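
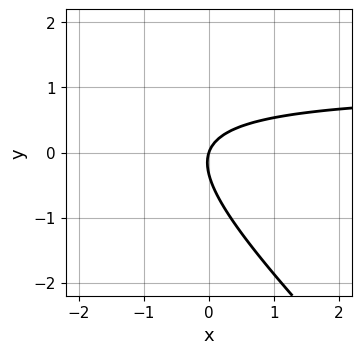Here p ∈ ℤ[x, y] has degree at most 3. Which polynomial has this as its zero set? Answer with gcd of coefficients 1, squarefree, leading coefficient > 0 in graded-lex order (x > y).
Degree: no degree-1 curve has this shape, so deg p = 2.
From the axis intercepts and sections: it meets the x-axis at x = 0 (among the integer gridlines); it crosses the y-axis at the gridline y = 0.
Solving for integer coefficients yields p as stated.

3*x*y + 3*y^2 - 3*x + y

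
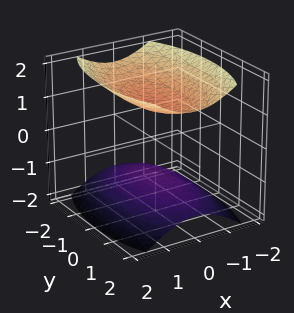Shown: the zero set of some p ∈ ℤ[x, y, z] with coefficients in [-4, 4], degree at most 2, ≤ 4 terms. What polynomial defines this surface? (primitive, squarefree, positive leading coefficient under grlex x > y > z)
3*x^2 + y^2 - 3*z^2 + 3

1. I count 2 distinct pieces. They look like related sheets of one shape, so recover p as a whole.
2. Degree: two separate bowl-shaped sheets opening away from each other; a quadric, so deg p = 2.
3. Symmetries: mirror symmetry z ↦ −z ⇒ only even powers of z; mirror symmetry x ↦ −x ⇒ only even powers of x; the y ↦ −y reflection is a symmetry, so y appears only in even powers.
4. Against the integer gridlines: the z-axis gridline crossings are at z ∈ {-1, 1}; it misses every integer gridline on the x-axis; no y-intercept at any integer in the box.
5. Fitting integer coefficients to these (and the overall shape) gives p.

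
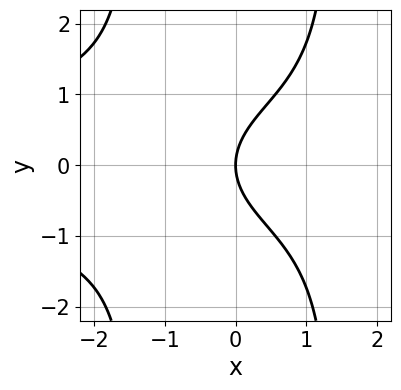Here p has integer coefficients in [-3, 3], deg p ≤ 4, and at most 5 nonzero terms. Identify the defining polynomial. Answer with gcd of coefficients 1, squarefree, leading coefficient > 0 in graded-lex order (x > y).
First, degree: a generic line meets the curve in up to 4 points, so deg p = 4.
Then, symmetries: mirror symmetry y ↦ −y ⇒ only even powers of y.
Next, against the integer gridlines: it meets the x-axis at x = 0 (among the integer gridlines); one y-axis crossing is at y = 0.
Finally, together with the visible shape, these determine p as stated.

x^2*y^2 - 2*y^2 + 3*x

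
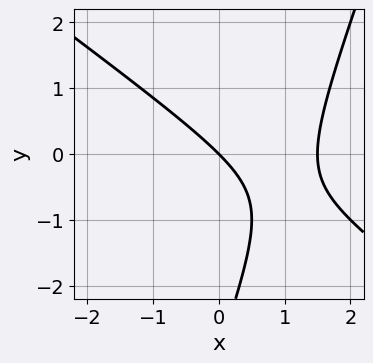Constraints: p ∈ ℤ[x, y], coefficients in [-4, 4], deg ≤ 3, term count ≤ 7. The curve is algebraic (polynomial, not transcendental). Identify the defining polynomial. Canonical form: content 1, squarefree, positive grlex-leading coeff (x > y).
1. The degree is 2 — the shape is more complex than any degree-1 curve.
2. From the axis intercepts and sections: it meets the x-axis at x = 0 (among the integer gridlines); one y-axis crossing is at y = 0.
3. Solving for integer coefficients yields p as stated.

2*x^2 + 2*x*y - y^2 - 3*x - 3*y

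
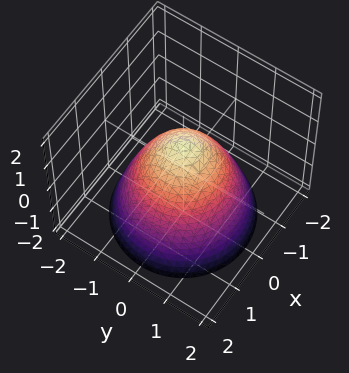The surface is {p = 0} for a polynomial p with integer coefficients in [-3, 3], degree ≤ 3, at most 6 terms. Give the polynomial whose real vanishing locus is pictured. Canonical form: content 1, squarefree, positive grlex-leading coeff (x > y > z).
x^2 + y^2 + z - 1

Degree: no degree-1 surface has this shape, so deg p = 2.
Symmetries: every cross-section ⟂ z is a circle, so x, y appear only via x² + y².
Against the integer gridlines: a circular section at z = -1 has radius between 1 and 2; the y-axis gridline crossings are at y ∈ {-1, 1}; it meets the z-axis at z = 1 (among the integer gridlines).
The integer polynomial consistent with all of this is the stated p.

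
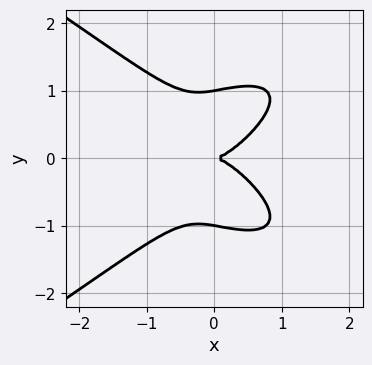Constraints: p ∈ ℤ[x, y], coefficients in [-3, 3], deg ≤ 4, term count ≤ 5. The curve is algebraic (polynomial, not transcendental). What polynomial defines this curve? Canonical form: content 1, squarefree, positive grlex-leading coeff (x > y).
x^2*y^2 - 3*y^4 - 3*x^3 + x*y^2 + 3*y^2

1. Degree: a generic line meets the curve in up to 4 points, so deg p = 4.
2. Symmetries: it's symmetric under y → −y, forcing even powers of y.
3. Reading off the gridlines: among the integer gridlines, it crosses the y-axis at y ∈ {-1, 0, 1}; it crosses the x-axis at the gridline x = 0.
4. Putting this together gives p.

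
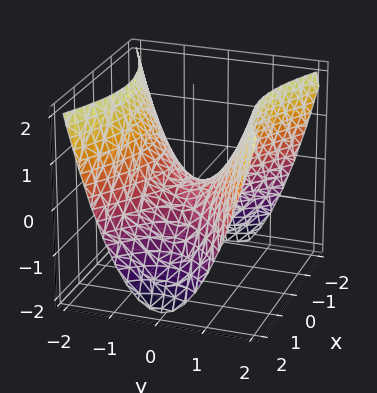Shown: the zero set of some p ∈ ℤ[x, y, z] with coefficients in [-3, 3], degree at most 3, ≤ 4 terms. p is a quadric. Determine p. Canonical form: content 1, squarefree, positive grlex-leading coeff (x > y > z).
x^2 - 2*y^2 + 2*z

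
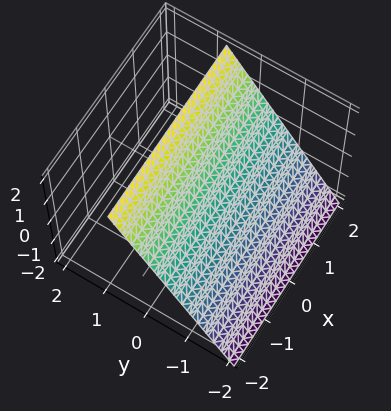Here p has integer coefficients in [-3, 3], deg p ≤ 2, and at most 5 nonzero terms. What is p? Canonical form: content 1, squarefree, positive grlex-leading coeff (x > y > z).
3*y - 2*z + 2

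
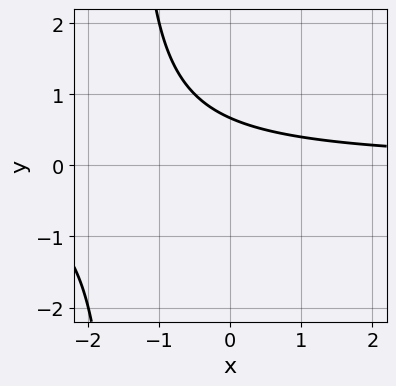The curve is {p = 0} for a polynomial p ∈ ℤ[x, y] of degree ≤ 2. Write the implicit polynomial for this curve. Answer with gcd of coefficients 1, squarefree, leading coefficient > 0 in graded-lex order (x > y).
1. deg p = 2. The shape is more complex than any degree-1 curve.
2. Against the integer gridlines: the curve avoids every integer x-axis point in the box.
3. The integer polynomial consistent with all of this is the stated p.

2*x*y + 3*y - 2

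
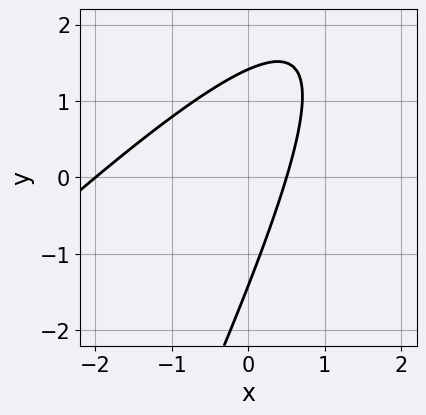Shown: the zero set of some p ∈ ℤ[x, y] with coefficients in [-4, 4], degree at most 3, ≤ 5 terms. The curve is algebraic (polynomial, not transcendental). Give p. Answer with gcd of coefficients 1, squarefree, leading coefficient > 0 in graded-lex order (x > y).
(a) deg p = 2. The shape is more complex than any degree-1 curve.
(b) Against the integer gridlines: it crosses the x-axis at the gridline x = -2.
(c) Fitting integer coefficients to these (and the overall shape) gives p.

2*x^2 - 3*x*y + y^2 + 3*x - 2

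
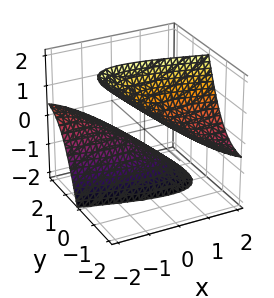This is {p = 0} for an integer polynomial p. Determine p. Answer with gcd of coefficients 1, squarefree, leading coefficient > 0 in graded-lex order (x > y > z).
1. The picture has 2 separate pieces. They look like related sheets of one shape, so recover p as a whole.
2. Degree: no degree-1 surface has this shape, so deg p = 2.
3. Against the integer gridlines: no x-intercept at any integer in the box; no y-intercept at any integer in the box.
4. Fitting integer coefficients to these (and the overall shape) gives p.

x^2 + 3*x*y + y^2 + 3*y*z - z^2 + 2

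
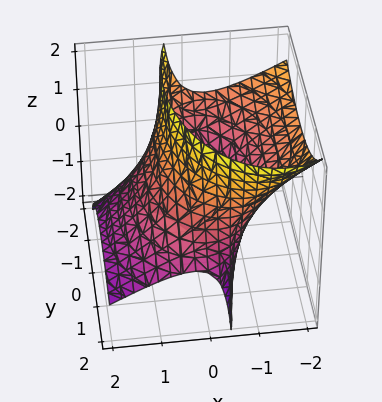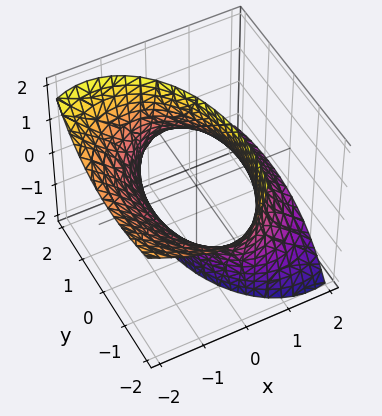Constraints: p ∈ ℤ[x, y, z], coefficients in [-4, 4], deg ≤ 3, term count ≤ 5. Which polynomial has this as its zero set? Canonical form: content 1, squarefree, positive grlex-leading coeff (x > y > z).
First, deg p = 2. The shape is more complex than any degree-1 surface.
Next, checking where it meets the axes: the surface avoids every integer z-axis point in the box.
Finally, putting this together gives p.

2*x^2 + 3*x*z + y^2 + y*z - 3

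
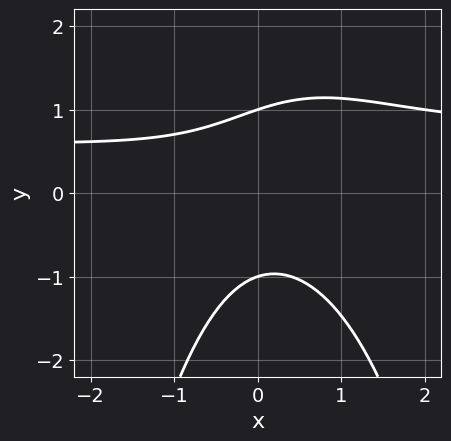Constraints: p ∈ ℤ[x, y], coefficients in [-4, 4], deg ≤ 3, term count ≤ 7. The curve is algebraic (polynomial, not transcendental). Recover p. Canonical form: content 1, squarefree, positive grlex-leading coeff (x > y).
(a) The degree is 3 — a generic line meets the curve in up to 3 points.
(b) From the visible intercepts: no x-intercept at any integer in the box; the y-axis gridline crossings are at y ∈ {-1, 1}.
(c) Together with the visible shape, these determine p as stated.

3*x^2*y - 2*x^2 - 2*x*y + 3*y^2 - 3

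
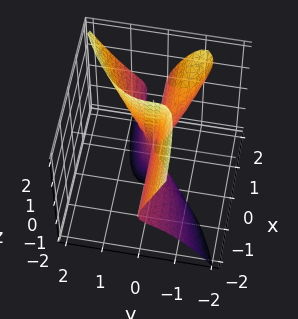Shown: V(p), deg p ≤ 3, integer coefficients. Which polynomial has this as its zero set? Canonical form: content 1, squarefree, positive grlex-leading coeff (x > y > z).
I count 2 distinct pieces. Treating them together as one polynomial.
deg p = 3. A generic line meets the surface in up to 3 points.
Checking where it meets the axes: the visible x-axis segment lies entirely on the surface; one y-axis crossing is at y = 0.
Matching integer coefficients to the picture gives p. Check: (0, 0, 2) on the z-axis lies on the surface, and p(0, 0, 2) = 0. ✓

2*x*y*z + x*z^2 - 3*y^3 + x*y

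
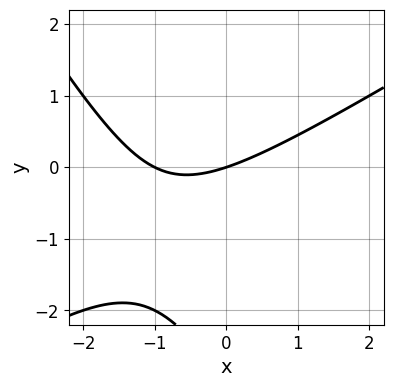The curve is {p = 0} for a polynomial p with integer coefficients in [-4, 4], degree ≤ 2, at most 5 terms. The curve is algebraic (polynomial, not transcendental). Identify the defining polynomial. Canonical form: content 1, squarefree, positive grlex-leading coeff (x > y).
(a) deg p = 2. The shape is more complex than any degree-1 curve.
(b) From the visible intercepts: it meets the y-axis at y = 0 (among the integer gridlines); among the integer gridlines, it crosses the x-axis at x ∈ {-1, 0}.
(c) Assembling these constraints gives the stated polynomial.

x^2 - x*y - y^2 + x - 3*y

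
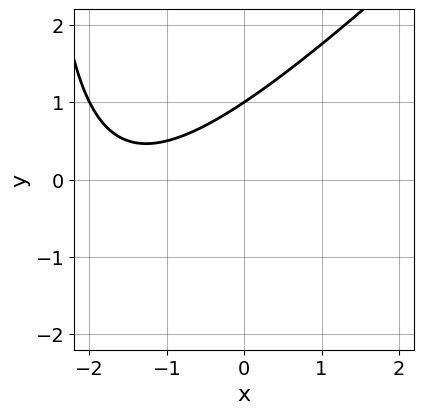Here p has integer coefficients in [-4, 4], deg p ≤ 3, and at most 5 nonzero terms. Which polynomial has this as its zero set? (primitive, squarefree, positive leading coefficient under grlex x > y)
(a) deg p = 2. No degree-1 curve has this shape.
(b) Observable constraints: one y-axis crossing is at y = 1; no x-intercept at any integer in the box.
(c) Fitting integer coefficients to these (and the overall shape) gives p.

x^2 - x*y + 3*x - 3*y + 3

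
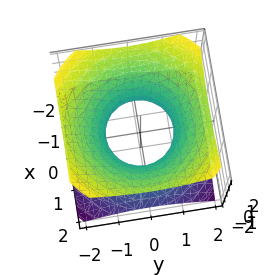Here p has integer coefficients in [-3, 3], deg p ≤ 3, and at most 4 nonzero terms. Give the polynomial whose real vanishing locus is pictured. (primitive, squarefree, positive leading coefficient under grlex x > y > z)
2*x^2 + 2*y^2 - 3*z^2 - 2

Degree: an hourglass — one-sheet hyperboloid; a quadric, so deg p = 2.
Symmetries: rotational symmetry about the z-axis ⇒ p depends on x, y only through x² + y²; it's symmetric under z → −z, forcing even powers of z.
From the visible intercepts: the y-axis gridline crossings are at y ∈ {-1, 1}; a circular section at z = 1 has radius between 1 and 2.
Matching integer coefficients to the picture gives p. Check: (1, 0, 0) on the x-axis lies on the surface, and p(1, 0, 0) = 0. ✓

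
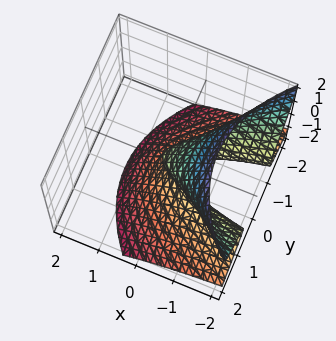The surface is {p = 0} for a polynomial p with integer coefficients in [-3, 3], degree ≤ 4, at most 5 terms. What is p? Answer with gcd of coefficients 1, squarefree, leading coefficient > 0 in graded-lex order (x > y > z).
3*x*z^2 + 2*z^3 + 3*y^2 + x - z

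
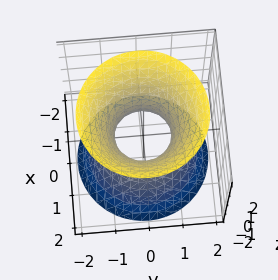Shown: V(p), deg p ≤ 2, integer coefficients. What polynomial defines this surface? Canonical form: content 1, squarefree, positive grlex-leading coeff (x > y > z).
The degree is 2 — one connected sheet with a waist; a quadric.
Symmetries: mirror symmetry z ↦ −z ⇒ only even powers of z; the z-axis is an axis of rotation, so x and y enter only as x² + y².
From the visible intercepts: a circular section at z = -1 has radius between 1 and 2; no z-intercept at any integer in the box.
Matching integer coefficients to the picture gives p.

3*x^2 + 3*y^2 - 2*z^2 - 2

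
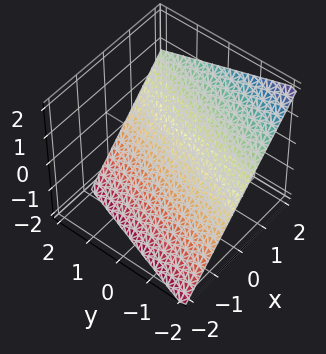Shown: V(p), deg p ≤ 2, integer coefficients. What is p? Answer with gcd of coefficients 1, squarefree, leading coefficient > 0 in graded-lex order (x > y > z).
Degree: the surface is flat (a plane), so deg p = 1.
From the visible intercepts: it meets the y-axis at y = -2 (among the integer gridlines).
Solving for integer coefficients yields p as stated.

3*x - y - 3*z - 2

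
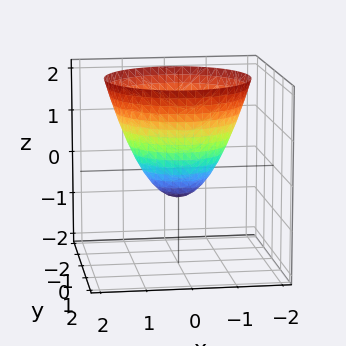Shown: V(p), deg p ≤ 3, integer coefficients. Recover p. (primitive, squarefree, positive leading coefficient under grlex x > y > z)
3*x^2 + 3*y^2 - 3*z - 2

1. Degree: no degree-1 surface has this shape, so deg p = 2.
2. Symmetry: the z-axis is an axis of rotation, so x and y enter only as x² + y².
3. Against the integer gridlines: a circular section at z = 1 has radius between 1 and 2.
4. Solving for integer coefficients yields p as stated.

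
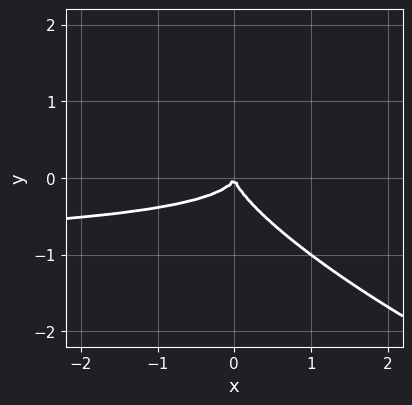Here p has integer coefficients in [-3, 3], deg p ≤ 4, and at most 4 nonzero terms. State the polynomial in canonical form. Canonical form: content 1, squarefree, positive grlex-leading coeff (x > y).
The degree is 3 — the shape is more complex than any degree-2 curve.
Observable constraints: one x-axis crossing is at x = 0; one y-axis crossing is at y = 0.
Fitting integer coefficients to these (and the overall shape) gives p.

x^2*y + 3*x*y^2 + 3*y^3 + x^2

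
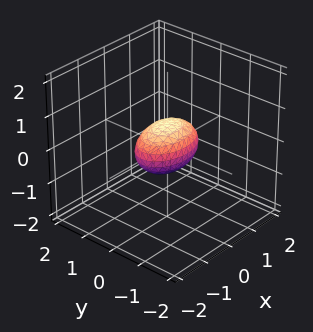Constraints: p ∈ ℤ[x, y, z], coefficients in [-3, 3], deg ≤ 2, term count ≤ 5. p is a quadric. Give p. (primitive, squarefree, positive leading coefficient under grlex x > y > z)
x^2 + 2*y^2 + 2*z^2 - 1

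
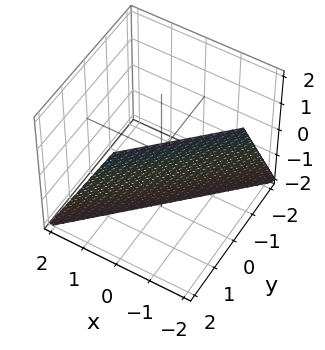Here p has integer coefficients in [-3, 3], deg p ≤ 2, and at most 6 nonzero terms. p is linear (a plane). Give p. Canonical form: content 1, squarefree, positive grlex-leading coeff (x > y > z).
2*x - 2*y + z + 2

1. deg p = 1. Every cross-section is a straight line — this is a plane.
2. From the axis intercepts and sections: one y-axis crossing is at y = 1; it crosses the x-axis at the gridline x = -1; it meets the z-axis at z = -2 (among the integer gridlines).
3. These observations pin down the coefficients.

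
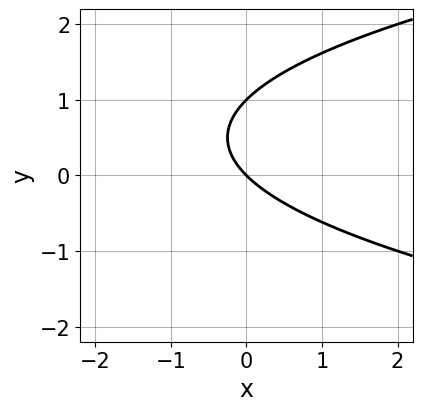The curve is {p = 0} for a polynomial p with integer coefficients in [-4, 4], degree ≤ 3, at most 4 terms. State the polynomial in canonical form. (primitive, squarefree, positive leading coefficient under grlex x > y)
The degree is 2 — a generic line meets the curve in up to 2 points.
From the visible intercepts: one x-axis crossing is at x = 0; the y-axis gridline crossings are at y ∈ {0, 1}.
The integer polynomial consistent with all of this is the stated p.

y^2 - x - y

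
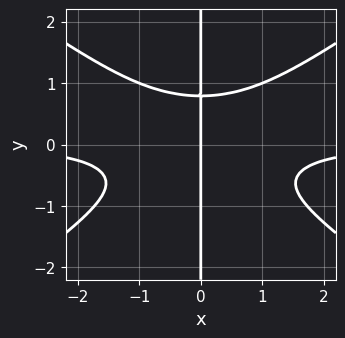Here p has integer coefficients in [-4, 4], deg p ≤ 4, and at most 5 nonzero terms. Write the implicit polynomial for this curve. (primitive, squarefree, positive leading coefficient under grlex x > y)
x^3*y - 2*x*y^3 + x

First, deg p = 4. The shape is more complex than any degree-3 curve.
Next, observable constraints: the visible y-axis segment lies entirely on the curve; it crosses the x-axis at the gridline x = 0.
Finally, these observations pin down the coefficients.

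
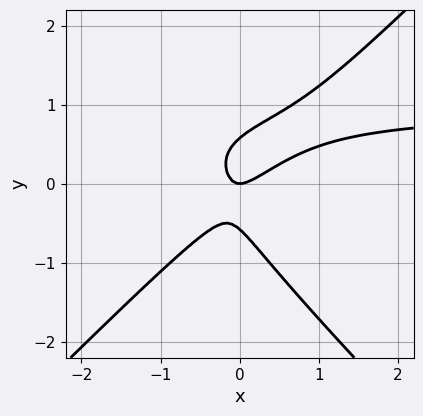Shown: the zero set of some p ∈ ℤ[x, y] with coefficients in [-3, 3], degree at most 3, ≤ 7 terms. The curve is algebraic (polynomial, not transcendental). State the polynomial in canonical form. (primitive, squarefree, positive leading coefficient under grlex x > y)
1. The degree is 3 — no degree-2 curve has this shape.
2. From the visible intercepts: it crosses the x-axis at the gridline x = 0; one y-axis crossing is at y = 0.
3. Assembling these constraints gives the stated polynomial.

3*x^2*y - 3*y^3 - 3*x^2 + 3*x*y + y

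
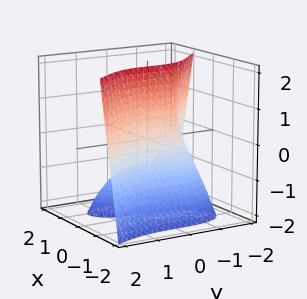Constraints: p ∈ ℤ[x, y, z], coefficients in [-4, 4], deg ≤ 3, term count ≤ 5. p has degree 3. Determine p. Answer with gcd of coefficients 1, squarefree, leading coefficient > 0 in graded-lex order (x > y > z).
(a) The degree is 3 — the shape is more complex than any degree-2 surface.
(b) Reading off the gridlines: one y-axis crossing is at y = -1; no z-intercept at any integer in the box.
(c) These observations pin down the coefficients.

3*x^3 + y^3 + 3*x*z + 1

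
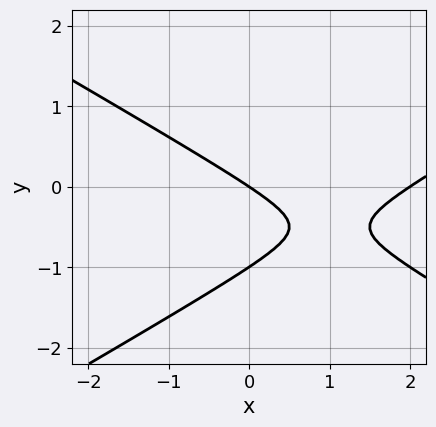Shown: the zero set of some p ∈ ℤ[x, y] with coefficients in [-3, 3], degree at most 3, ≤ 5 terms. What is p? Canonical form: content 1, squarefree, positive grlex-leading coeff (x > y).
1. The degree is 2 — no degree-1 curve has this shape.
2. Observable constraints: among the integer gridlines, it crosses the x-axis at x ∈ {0, 2}; the y-axis gridline crossings are at y ∈ {-1, 0}.
3. The integer polynomial consistent with all of this is the stated p.

x^2 - 3*y^2 - 2*x - 3*y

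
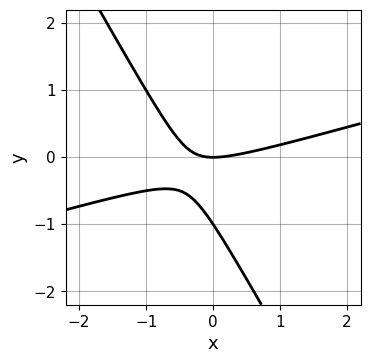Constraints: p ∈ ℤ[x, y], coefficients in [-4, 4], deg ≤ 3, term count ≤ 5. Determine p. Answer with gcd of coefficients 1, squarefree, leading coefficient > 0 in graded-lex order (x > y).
x^2 - 3*x*y - 2*y^2 - 2*y

1. The degree is 2 — no degree-1 curve has this shape.
2. Reading off the gridlines: one x-axis crossing is at x = 0; the y-axis gridline crossings are at y ∈ {-1, 0}.
3. Matching integer coefficients to the picture gives p.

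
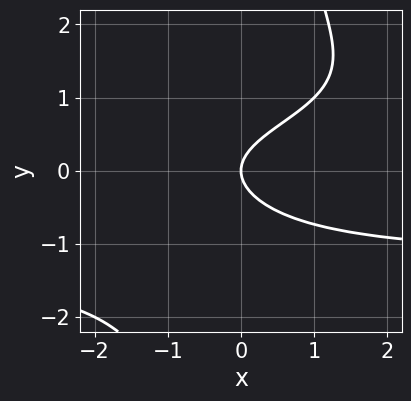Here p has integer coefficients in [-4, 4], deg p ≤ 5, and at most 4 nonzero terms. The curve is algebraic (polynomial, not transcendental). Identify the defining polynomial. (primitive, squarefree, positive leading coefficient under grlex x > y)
x*y^3 - 3*y^2 + 2*x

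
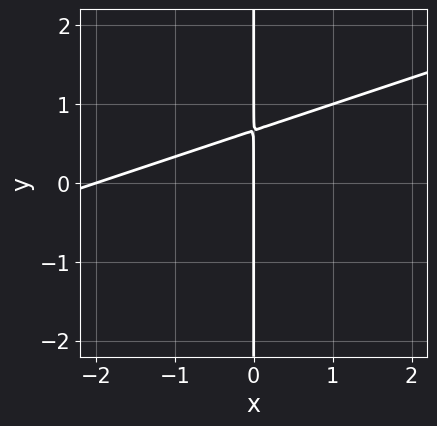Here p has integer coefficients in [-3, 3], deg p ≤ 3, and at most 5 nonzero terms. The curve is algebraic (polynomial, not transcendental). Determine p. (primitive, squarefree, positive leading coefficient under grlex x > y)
First, deg p = 2. No degree-1 curve has this shape.
Then, checking where it meets the axes: every point of the y-axis in the box is on the curve; among the integer gridlines, it crosses the x-axis at x ∈ {-2, 0}.
Finally, matching integer coefficients to the picture gives p.

x^2 - 3*x*y + 2*x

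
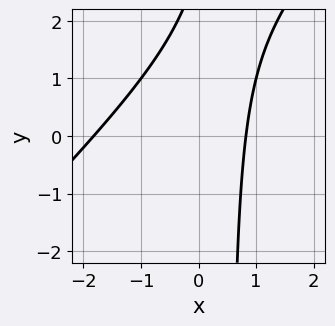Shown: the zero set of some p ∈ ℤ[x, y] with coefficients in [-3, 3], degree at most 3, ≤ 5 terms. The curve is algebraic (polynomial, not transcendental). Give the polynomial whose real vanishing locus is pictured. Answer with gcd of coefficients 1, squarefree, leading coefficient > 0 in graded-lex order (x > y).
2*x^2 - 2*x*y + 2*x + y - 3

(a) Degree: a generic line meets the curve in up to 2 points, so deg p = 2.
(b) From the visible intercepts: no y-intercept at any integer in the box.
(c) Solving for integer coefficients yields p as stated.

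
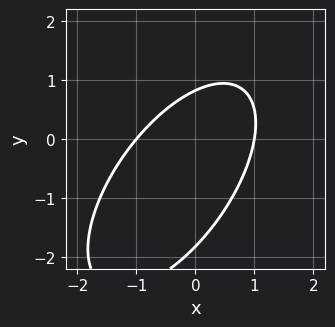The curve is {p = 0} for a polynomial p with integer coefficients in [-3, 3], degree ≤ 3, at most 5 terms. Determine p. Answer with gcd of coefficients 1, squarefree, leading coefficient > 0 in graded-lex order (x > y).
(a) Degree: no degree-1 curve has this shape, so deg p = 2.
(b) From the axis intercepts and sections: among the integer gridlines, it crosses the x-axis at x ∈ {-1, 1}.
(c) These observations pin down the coefficients.

3*x^2 - 3*x*y + 2*y^2 + 2*y - 3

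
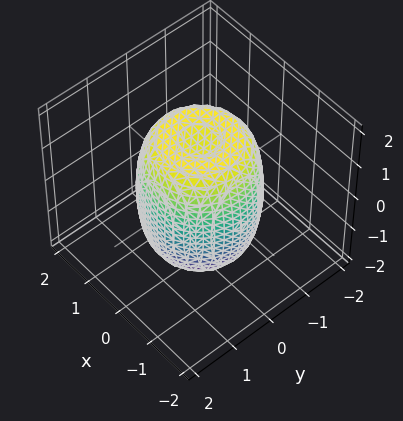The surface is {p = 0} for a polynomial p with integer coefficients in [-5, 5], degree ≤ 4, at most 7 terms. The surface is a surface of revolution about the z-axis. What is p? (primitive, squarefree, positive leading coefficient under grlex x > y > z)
2*x^4 + 4*x^2*y^2 + 2*y^4 - 2*x^2 - 2*y^2 + z^2 - 2

The degree is 4 — a generic line meets the surface in up to 4 points.
By symmetry, every cross-section ⟂ z is a circle, so x, y appear only via x² + y².
Reading off the gridlines: a circular section at z = 1 has radius between 1 and 2.
These observations pin down the coefficients.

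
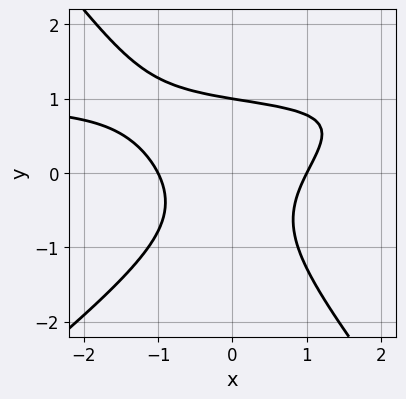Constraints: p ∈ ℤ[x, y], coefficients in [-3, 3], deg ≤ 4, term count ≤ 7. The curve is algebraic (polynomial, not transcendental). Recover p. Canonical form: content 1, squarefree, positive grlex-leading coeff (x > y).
2*x^2*y - x*y^2 - 2*y^3 - 2*x^2 + 2

(a) The degree is 3 — a generic line meets the curve in up to 3 points.
(b) From the visible intercepts: among the integer gridlines, it crosses the x-axis at x ∈ {-1, 1}; it meets the y-axis at y = 1 (among the integer gridlines).
(c) Together with the visible shape, these determine p as stated.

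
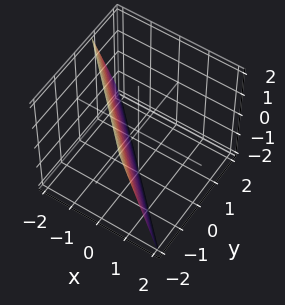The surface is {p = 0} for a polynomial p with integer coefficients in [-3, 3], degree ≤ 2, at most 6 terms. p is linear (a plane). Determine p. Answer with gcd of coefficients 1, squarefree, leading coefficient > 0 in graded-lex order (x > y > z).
The degree is 1 — every cross-section is a straight line — this is a plane.
From the axis intercepts and sections: it crosses the z-axis at the gridline z = -2.
Assembling these constraints gives the stated polynomial.

3*x + 3*y + z + 2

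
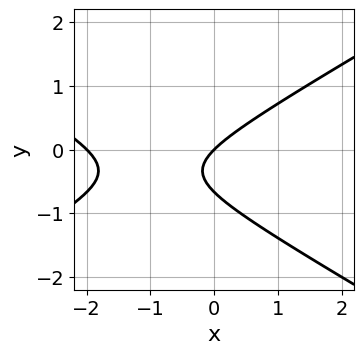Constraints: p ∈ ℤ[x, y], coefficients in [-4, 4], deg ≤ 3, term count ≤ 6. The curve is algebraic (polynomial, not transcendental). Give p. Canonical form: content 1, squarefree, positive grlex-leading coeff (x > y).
1. Degree: a generic line meets the curve in up to 2 points, so deg p = 2.
2. Against the integer gridlines: it crosses the y-axis at the gridline y = 0; the x-axis gridline crossings are at x ∈ {-2, 0}.
3. Solving for integer coefficients yields p as stated.

x^2 - 3*y^2 + 2*x - 2*y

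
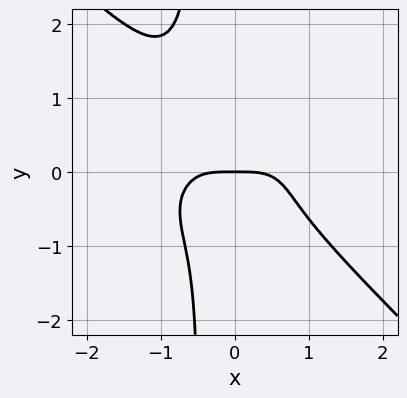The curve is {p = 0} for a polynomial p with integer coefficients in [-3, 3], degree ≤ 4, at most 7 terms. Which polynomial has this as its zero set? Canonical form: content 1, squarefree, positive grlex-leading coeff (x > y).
x^4 + x^2*y^2 + 2*x*y^3 + y^3 + y

1. deg p = 4. No degree-3 curve has this shape.
2. Observable constraints: one x-axis crossing is at x = 0; it meets the y-axis at y = 0 (among the integer gridlines).
3. Fitting integer coefficients to these (and the overall shape) gives p.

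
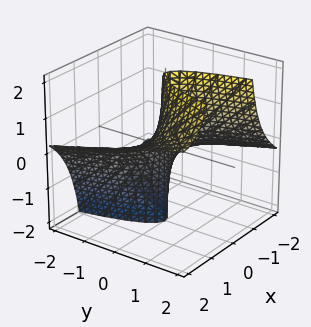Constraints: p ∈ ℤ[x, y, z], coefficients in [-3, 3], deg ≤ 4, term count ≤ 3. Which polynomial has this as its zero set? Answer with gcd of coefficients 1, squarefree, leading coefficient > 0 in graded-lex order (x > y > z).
(a) deg p = 3. No degree-2 surface has this shape.
(b) Against the integer gridlines: one x-axis crossing is at x = 0; it crosses the y-axis at the gridline y = 0; the visible z-axis segment lies entirely on the surface.
(c) The integer polynomial consistent with all of this is the stated p.

x^3 - 3*x^2*z + 3*y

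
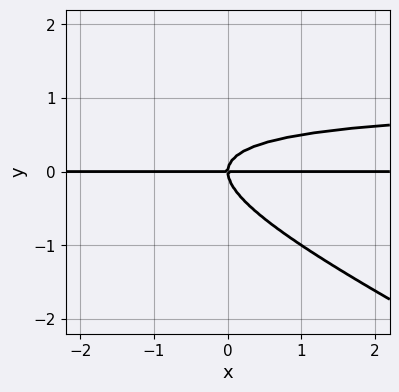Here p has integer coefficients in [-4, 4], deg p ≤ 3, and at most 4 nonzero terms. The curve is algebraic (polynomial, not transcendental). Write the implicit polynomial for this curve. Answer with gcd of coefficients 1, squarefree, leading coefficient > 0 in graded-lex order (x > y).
deg p = 3.
Checking where it meets the axes: it meets the y-axis at y = 0 (among the integer gridlines); the visible x-axis segment lies entirely on the curve.
Solving for integer coefficients yields p as stated.

x*y^2 + 2*y^3 - x*y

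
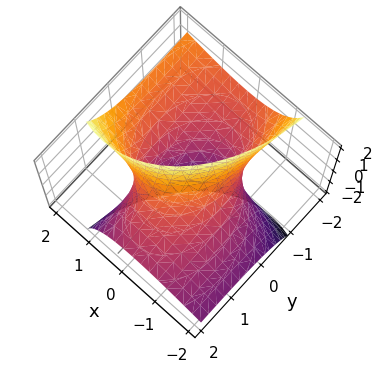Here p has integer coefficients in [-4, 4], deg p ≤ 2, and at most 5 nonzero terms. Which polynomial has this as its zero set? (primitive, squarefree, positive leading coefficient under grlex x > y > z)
(a) Degree: the shape is more complex than any degree-1 surface, so deg p = 2.
(b) Against the integer gridlines: the x-axis gridline crossings are at x ∈ {-1, 1}; it misses every integer gridline on the z-axis.
(c) These observations pin down the coefficients.

2*x^2 - 3*x*z + y^2 + 3*y*z - 2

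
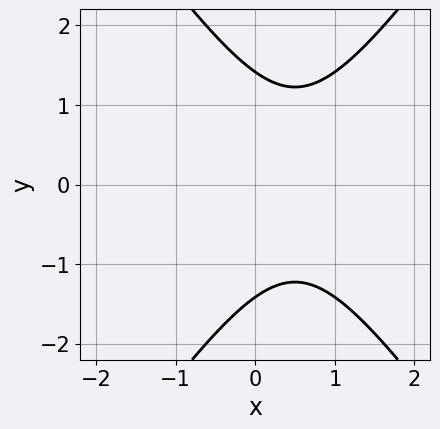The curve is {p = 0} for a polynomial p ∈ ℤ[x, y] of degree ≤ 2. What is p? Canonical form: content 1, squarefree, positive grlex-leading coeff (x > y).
(a) deg p = 2. A generic line meets the curve in up to 2 points.
(b) Symmetries: it's symmetric under y → −y, forcing even powers of y.
(c) From the visible intercepts: no x-intercept at any integer in the box.
(d) These observations pin down the coefficients.

2*x^2 - y^2 - 2*x + 2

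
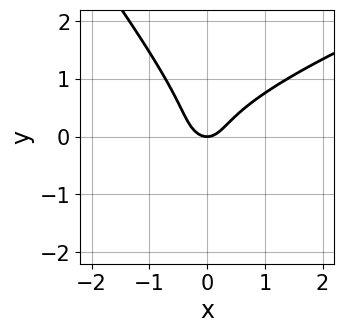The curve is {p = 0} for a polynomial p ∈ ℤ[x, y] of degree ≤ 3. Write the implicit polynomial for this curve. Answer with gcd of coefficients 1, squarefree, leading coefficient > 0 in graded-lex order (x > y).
(a) deg p = 3. No degree-2 curve has this shape.
(b) Observable constraints: one x-axis crossing is at x = 0; it crosses the y-axis at the gridline y = 0.
(c) Putting this together gives p.

x^2*y - 2*x*y^2 - 2*y^3 + 2*x^2 - y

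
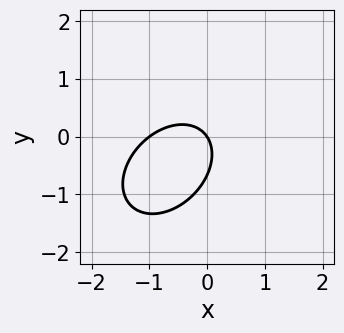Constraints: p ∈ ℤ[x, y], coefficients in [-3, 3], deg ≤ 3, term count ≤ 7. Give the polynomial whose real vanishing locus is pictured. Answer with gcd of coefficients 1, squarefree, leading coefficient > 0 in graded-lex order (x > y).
The degree is 2 — no degree-1 curve has this shape.
Against the integer gridlines: the x-axis gridline crossings are at x ∈ {-1, 0}; one y-axis crossing is at y = 0.
Assembling these constraints gives the stated polynomial.

3*x^2 - 2*x*y + 3*y^2 + 3*x + 2*y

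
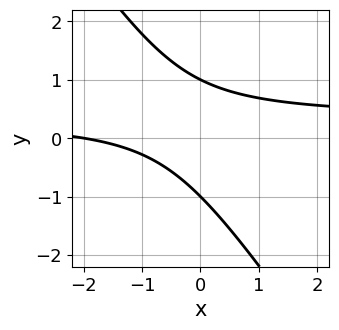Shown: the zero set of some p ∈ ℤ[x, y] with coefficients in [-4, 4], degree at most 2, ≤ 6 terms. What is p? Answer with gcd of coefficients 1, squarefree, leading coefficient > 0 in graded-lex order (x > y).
3*x*y + 2*y^2 - x - 2

(a) deg p = 2. No degree-1 curve has this shape.
(b) Against the integer gridlines: among the integer gridlines, it crosses the y-axis at y ∈ {-1, 1}; it meets the x-axis at x = -2 (among the integer gridlines).
(c) Putting this together gives p.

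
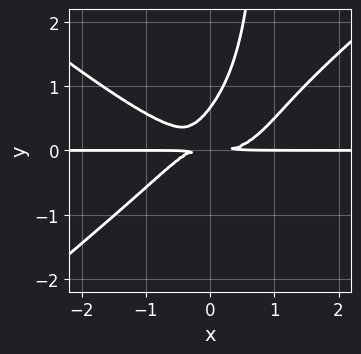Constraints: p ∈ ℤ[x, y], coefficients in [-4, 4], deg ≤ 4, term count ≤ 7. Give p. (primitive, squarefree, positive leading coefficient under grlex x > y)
2*x^3*y - 3*x*y^3 - 2*x*y^2 + 3*y^3 - 2*y^2

Degree: a generic line meets the curve in up to 4 points, so deg p = 4.
Observable constraints: the visible x-axis segment lies entirely on the curve.
Assembling these constraints gives the stated polynomial.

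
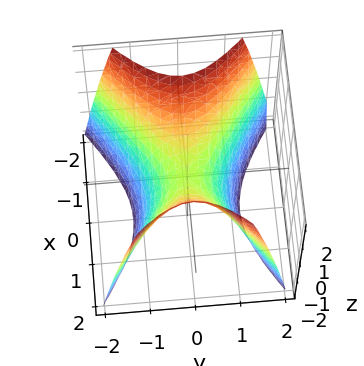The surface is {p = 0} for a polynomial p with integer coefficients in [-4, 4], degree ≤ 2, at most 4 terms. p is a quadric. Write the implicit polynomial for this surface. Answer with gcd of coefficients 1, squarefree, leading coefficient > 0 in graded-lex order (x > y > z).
1. Degree: a saddle surface; a quadric, so deg p = 2.
2. Symmetries: mirror symmetry x ↦ −x ⇒ only even powers of x; the y ↦ −y reflection is a symmetry, so y appears only in even powers.
3. Against the integer gridlines: it meets the x-axis at x = 0 (among the integer gridlines); one y-axis crossing is at y = 0; it crosses the z-axis at the gridline z = 0.
4. Assembling these constraints gives the stated polynomial.

2*x^2 - 3*y^2 - 2*z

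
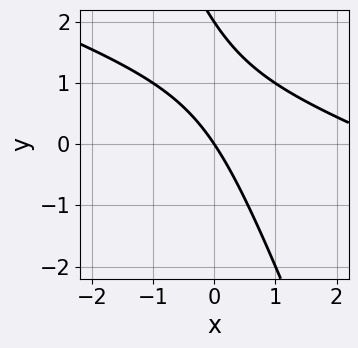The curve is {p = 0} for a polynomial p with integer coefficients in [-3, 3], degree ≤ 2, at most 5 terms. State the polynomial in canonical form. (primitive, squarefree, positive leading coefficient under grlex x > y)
x^2 + 3*x*y + y^2 - 3*x - 2*y

Degree: the shape is more complex than any degree-1 curve, so deg p = 2.
From the visible intercepts: among the integer gridlines, it crosses the y-axis at y ∈ {0, 2}; it meets the x-axis at x = 0 (among the integer gridlines).
Putting this together gives p.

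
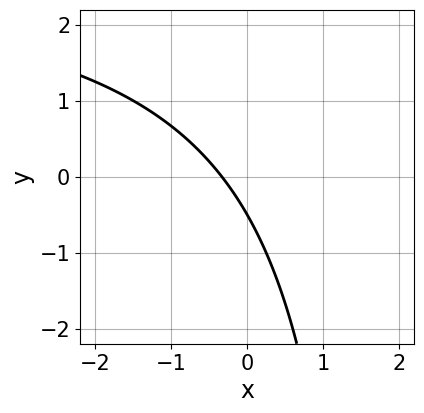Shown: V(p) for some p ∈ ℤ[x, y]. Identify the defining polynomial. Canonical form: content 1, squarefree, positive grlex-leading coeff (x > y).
First, the degree is 2 — a generic line meets the curve in up to 2 points.
Finally, the integer polynomial consistent with all of this is the stated p.

x*y - 3*x - 2*y - 1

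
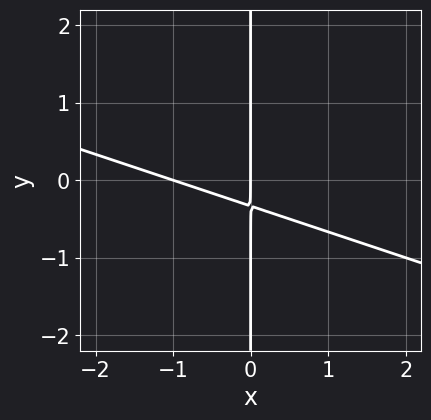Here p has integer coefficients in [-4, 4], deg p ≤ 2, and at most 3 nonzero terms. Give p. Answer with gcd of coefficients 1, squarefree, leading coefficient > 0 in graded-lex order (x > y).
x^2 + 3*x*y + x

First, degree: the shape is more complex than any degree-1 curve, so deg p = 2.
Next, reading off the gridlines: the visible y-axis segment lies entirely on the curve; the x-axis gridline crossings are at x ∈ {-1, 0}.
Finally, putting this together gives p.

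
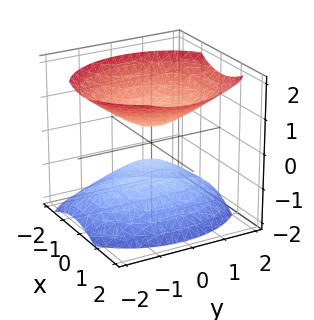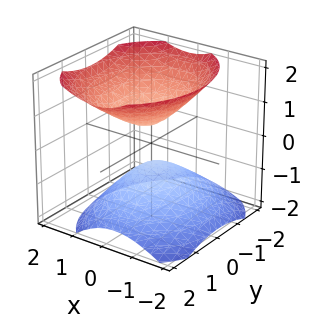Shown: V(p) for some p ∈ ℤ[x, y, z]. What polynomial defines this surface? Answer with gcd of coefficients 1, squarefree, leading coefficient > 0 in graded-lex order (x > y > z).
First, there are 2 components. They look like related sheets of one shape, so recover p as a whole.
Next, deg p = 2. The shape is more complex than any degree-1 surface.
Then, against the integer gridlines: no x-intercept at any integer in the box; it misses every integer gridline on the y-axis.
Finally, matching integer coefficients to the picture gives p.

3*x^2 - x*z + 2*y^2 - 3*z^2 + 1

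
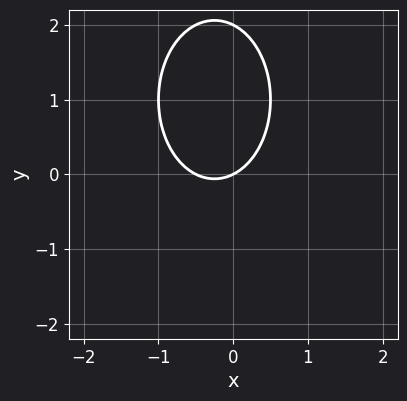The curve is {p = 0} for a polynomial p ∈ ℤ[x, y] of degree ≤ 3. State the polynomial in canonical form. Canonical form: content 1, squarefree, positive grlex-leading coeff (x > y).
(a) Degree: no degree-1 curve has this shape, so deg p = 2.
(b) From the axis intercepts and sections: one x-axis crossing is at x = 0; among the integer gridlines, it crosses the y-axis at y ∈ {0, 2}.
(c) These observations pin down the coefficients.

2*x^2 + y^2 + x - 2*y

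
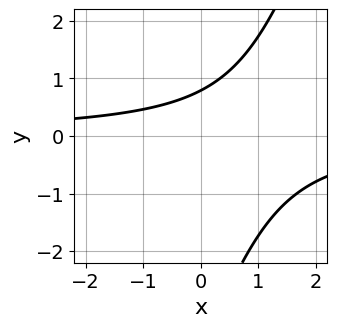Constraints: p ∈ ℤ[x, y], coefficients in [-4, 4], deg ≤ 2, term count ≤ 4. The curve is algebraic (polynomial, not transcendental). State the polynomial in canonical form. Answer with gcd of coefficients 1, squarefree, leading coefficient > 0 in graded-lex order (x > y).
The degree is 2 — a generic line meets the curve in up to 2 points.
From the visible intercepts: the curve avoids every integer x-axis point in the box.
Together with the visible shape, these determine p as stated.

3*x*y - y^2 - 3*y + 3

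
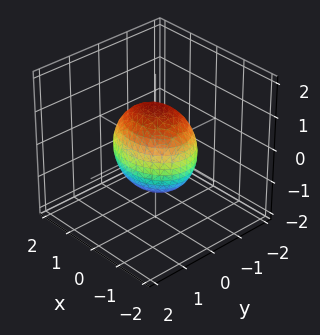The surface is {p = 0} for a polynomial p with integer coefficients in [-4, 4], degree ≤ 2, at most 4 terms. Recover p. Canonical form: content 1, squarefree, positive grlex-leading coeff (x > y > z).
2*x^2 + 3*y^2 + 2*z^2 - 3

1. Degree: bounded and convex; a quadric, so deg p = 2.
2. Symmetries: mirror symmetry z ↦ −z ⇒ only even powers of z; mirror symmetry y ↦ −y ⇒ only even powers of y; mirror symmetry x ↦ −x ⇒ only even powers of x.
3. From the visible intercepts: the y-axis gridline crossings are at y ∈ {-1, 1}.
4. Assembling these constraints gives the stated polynomial.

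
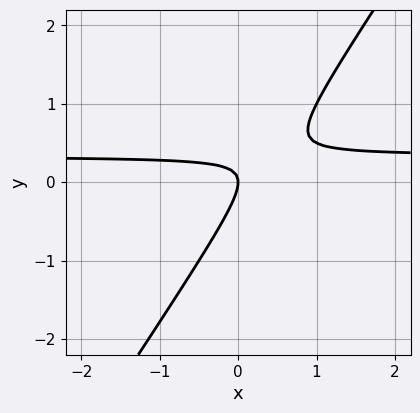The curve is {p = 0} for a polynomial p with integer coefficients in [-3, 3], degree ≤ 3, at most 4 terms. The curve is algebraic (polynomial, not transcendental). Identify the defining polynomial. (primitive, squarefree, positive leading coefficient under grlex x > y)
3*x*y - 2*y^2 - x

First, the degree is 2 — the shape is more complex than any degree-1 curve.
Next, observable constraints: it meets the x-axis at x = 0 (among the integer gridlines); it meets the y-axis at y = 0 (among the integer gridlines).
Finally, these observations pin down the coefficients.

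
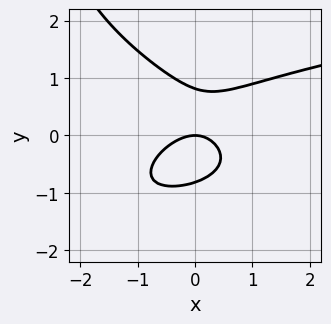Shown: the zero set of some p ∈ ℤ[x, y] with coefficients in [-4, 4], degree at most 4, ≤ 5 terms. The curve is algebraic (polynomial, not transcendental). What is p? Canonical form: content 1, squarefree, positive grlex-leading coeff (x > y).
x*y^3 + 3*y^3 - 2*x^2 + x*y - 2*y

The degree is 4 — a generic line meets the curve in up to 4 points.
Against the integer gridlines: it crosses the x-axis at the gridline x = 0; it meets the y-axis at y = 0 (among the integer gridlines).
Solving for integer coefficients yields p as stated.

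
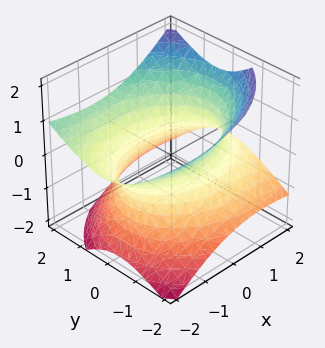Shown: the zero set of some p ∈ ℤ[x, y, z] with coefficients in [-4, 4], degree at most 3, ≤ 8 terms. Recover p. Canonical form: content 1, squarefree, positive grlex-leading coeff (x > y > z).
x^2 + 2*x*z + 2*y^2 - y*z - 3*z^2 - 3

First, degree: no degree-1 surface has this shape, so deg p = 2.
Next, from the visible intercepts: it misses every integer gridline on the z-axis.
Finally, solving for integer coefficients yields p as stated.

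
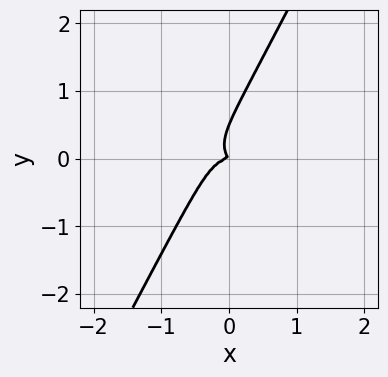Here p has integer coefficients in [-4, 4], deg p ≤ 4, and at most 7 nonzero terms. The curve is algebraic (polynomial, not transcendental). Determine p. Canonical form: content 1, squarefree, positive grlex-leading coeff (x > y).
1. Degree: a generic line meets the curve in up to 3 points, so deg p = 3.
2. Against the integer gridlines: it crosses the y-axis at the gridline y = 0; one x-axis crossing is at x = 0.
3. The integer polynomial consistent with all of this is the stated p.

3*x^3 + 3*x*y^2 - 2*y^3 + x*y + y^2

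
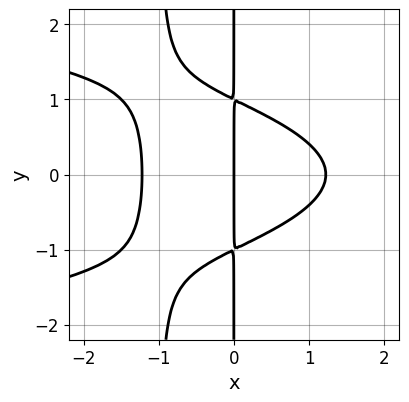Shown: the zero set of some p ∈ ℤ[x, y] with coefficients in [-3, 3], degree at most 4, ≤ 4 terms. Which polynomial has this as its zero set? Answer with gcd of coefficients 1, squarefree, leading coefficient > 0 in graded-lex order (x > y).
3*x^2*y^2 + 2*x^3 + 3*x*y^2 - 3*x

The degree is 4 — the shape is more complex than any degree-3 curve.
Symmetries: the y ↦ −y reflection is a symmetry, so y appears only in even powers.
From the axis intercepts and sections: the visible y-axis segment lies entirely on the curve; it meets the x-axis at x = 0 (among the integer gridlines).
Together with the visible shape, these determine p as stated.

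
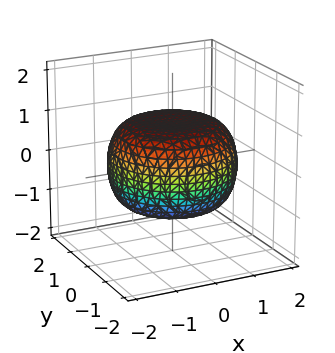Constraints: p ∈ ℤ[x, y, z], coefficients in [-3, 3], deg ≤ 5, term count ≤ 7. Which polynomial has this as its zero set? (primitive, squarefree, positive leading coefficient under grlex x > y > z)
x^4 + 2*x^2*y^2 + y^4 - x^2 - y^2 + 3*z^2 - 3

deg p = 4. No degree-3 surface has this shape.
Symmetries: the z-axis is an axis of rotation, so x and y enter only as x² + y².
Observable constraints: a circular section at z = 1 has radius exactly 1; among the integer gridlines, it crosses the z-axis at z ∈ {-1, 1}.
Assembling these constraints gives the stated polynomial.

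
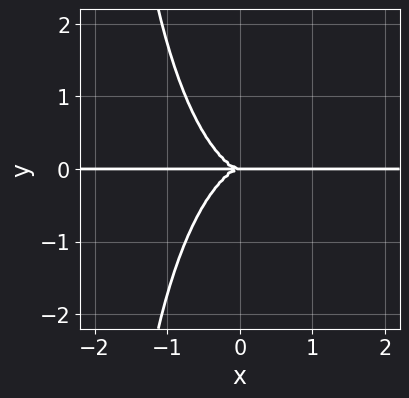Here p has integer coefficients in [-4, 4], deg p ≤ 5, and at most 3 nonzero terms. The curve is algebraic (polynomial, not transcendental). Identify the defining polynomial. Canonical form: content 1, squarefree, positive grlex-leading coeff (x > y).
1. deg p = 4.
2. From the visible intercepts: the visible x-axis segment lies entirely on the curve; one y-axis crossing is at y = 0.
3. These observations pin down the coefficients.

3*x^3*y + x*y^3 + 2*y^3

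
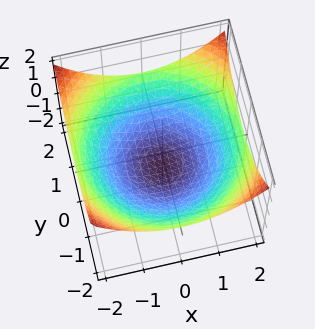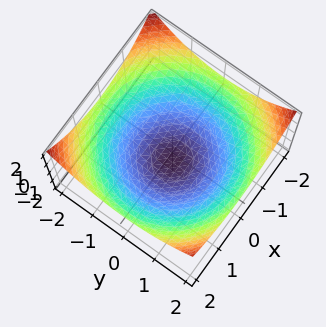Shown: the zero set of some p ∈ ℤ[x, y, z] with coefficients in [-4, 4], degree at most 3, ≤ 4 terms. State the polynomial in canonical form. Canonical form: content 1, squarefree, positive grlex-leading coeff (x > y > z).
x^2 + y^2 - 3*z - 3

The degree is 2 — a generic line meets the surface in up to 2 points.
Symmetries: every cross-section ⟂ z is a circle, so x, y appear only via x² + y².
Observable constraints: one z-axis crossing is at z = -1; a circular section at z = 0 has radius between 1 and 2.
These observations pin down the coefficients.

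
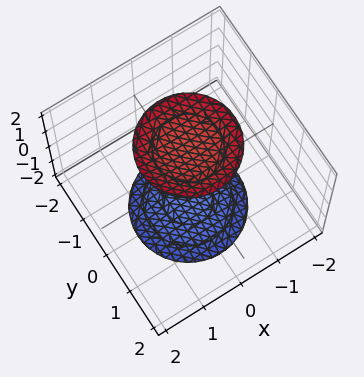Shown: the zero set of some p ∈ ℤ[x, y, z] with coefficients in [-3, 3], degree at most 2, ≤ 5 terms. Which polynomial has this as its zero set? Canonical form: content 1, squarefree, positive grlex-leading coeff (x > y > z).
I count 2 distinct pieces.
Degree: two sheets facing apart; a quadric, so deg p = 2.
Symmetries: rotational symmetry about the z-axis ⇒ p depends on x, y only through x² + y²; mirror symmetry z ↦ −z ⇒ only even powers of z.
From the visible intercepts: no y-intercept at any integer in the box; it misses every integer gridline on the x-axis; a circular section at z = -2 has radius exactly 1.
Solving for integer coefficients yields p as stated.

x^2 + y^2 - z^2 + 3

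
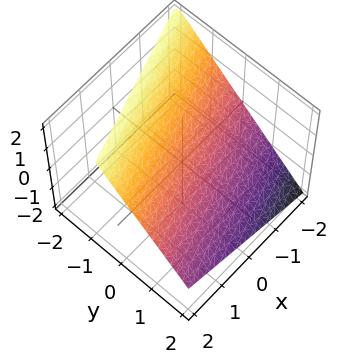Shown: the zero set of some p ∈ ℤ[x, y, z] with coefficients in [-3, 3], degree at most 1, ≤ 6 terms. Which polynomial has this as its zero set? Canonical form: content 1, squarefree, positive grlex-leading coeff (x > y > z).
x - 3*y - 3*z + 2

1. The degree is 1 — every cross-section is a straight line — this is a plane.
2. Against the integer gridlines: it meets the x-axis at x = -2 (among the integer gridlines).
3. Assembling these constraints gives the stated polynomial.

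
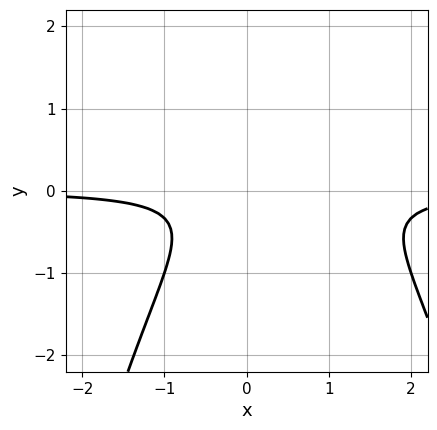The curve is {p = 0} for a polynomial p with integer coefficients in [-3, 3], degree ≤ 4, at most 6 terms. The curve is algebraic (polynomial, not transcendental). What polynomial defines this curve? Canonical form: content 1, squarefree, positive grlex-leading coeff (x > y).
2*x^2*y - 2*x*y + 3*y^2 + 1

Degree: no degree-2 curve has this shape, so deg p = 3.
Checking where it meets the axes: it misses every integer gridline on the x-axis; no y-intercept at any integer in the box.
Solving for integer coefficients yields p as stated.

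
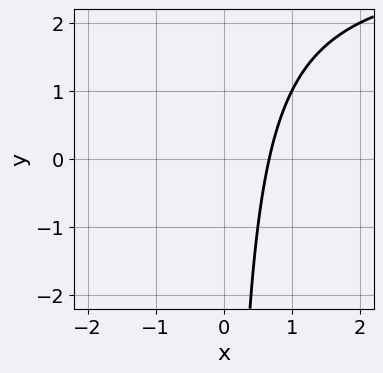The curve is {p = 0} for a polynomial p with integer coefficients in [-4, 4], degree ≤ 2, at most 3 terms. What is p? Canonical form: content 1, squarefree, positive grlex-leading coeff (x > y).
x*y - 3*x + 2

(a) The degree is 2 — the shape is more complex than any degree-1 curve.
(b) Against the integer gridlines: no y-intercept at any integer in the box.
(c) The integer polynomial consistent with all of this is the stated p.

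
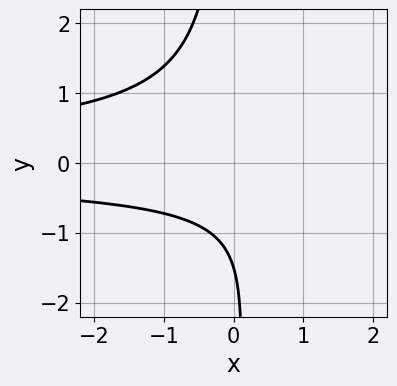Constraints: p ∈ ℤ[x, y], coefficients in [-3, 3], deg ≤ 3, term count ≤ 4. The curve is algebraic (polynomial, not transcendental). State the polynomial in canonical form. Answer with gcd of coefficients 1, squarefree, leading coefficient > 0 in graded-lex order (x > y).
The degree is 3 — the shape is more complex than any degree-2 curve.
Checking where it meets the axes: no x-intercept at any integer in the box.
Assembling these constraints gives the stated polynomial.

3*x*y^2 + 2*y + 3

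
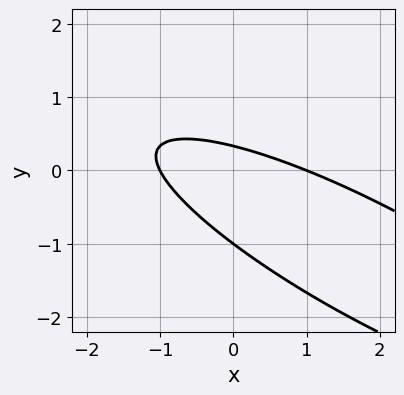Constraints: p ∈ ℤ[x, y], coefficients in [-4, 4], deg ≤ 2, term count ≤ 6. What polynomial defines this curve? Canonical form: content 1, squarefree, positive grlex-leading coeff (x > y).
1. Degree: the shape is more complex than any degree-1 curve, so deg p = 2.
2. From the axis intercepts and sections: it crosses the y-axis at the gridline y = -1; among the integer gridlines, it crosses the x-axis at x ∈ {-1, 1}.
3. Assembling these constraints gives the stated polynomial.

x^2 + 3*x*y + 3*y^2 + 2*y - 1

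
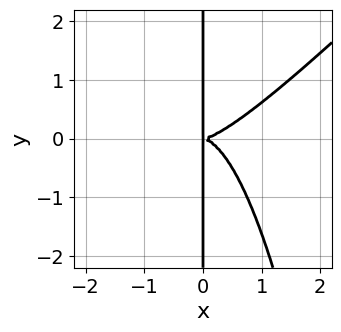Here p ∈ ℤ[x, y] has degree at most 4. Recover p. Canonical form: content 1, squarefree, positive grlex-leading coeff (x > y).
x^4 - x^3*y - x*y^2

1. deg p = 4.
2. Observable constraints: every point of the y-axis in the box is on the curve.
3. The integer polynomial consistent with all of this is the stated p.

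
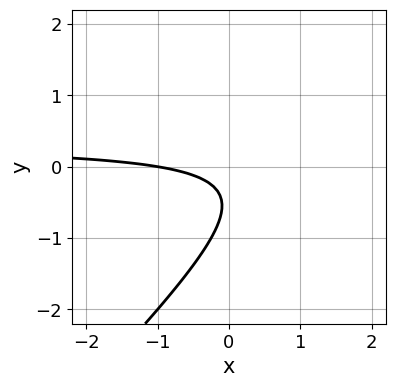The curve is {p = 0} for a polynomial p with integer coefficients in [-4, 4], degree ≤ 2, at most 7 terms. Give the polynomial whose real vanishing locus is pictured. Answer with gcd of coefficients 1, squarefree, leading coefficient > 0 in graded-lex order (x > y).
(a) The degree is 2 — the shape is more complex than any degree-1 curve.
(b) Reading off the gridlines: no y-intercept at any integer in the box; it meets the x-axis at x = -1 (among the integer gridlines).
(c) The integer polynomial consistent with all of this is the stated p.

3*x*y - 3*y^2 - x - 3*y - 1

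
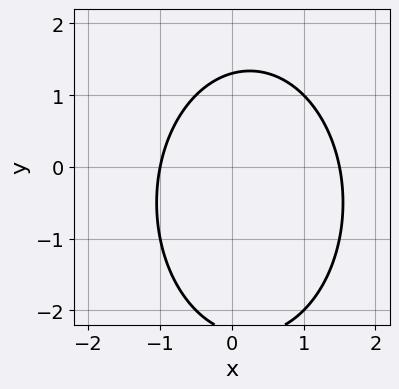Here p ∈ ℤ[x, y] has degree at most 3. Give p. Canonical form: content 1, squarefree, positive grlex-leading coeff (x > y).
2*x^2 + y^2 - x + y - 3

Degree: a generic line meets the curve in up to 2 points, so deg p = 2.
Against the integer gridlines: one x-axis crossing is at x = -1.
Assembling these constraints gives the stated polynomial.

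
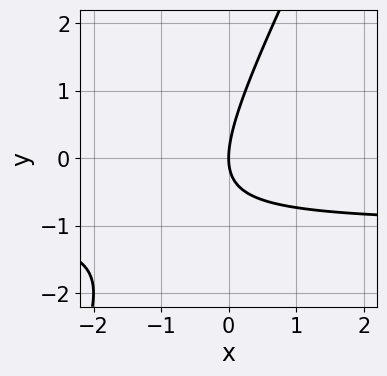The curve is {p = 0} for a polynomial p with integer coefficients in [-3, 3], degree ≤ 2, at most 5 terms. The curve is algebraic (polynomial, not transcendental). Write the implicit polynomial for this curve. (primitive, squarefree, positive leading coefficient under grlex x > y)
The degree is 2 — the shape is more complex than any degree-1 curve.
From the axis intercepts and sections: it meets the y-axis at y = 0 (among the integer gridlines); it crosses the x-axis at the gridline x = 0.
Fitting integer coefficients to these (and the overall shape) gives p.

2*x*y - y^2 + 2*x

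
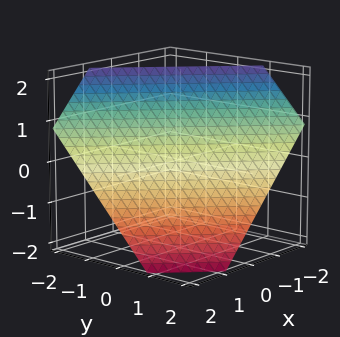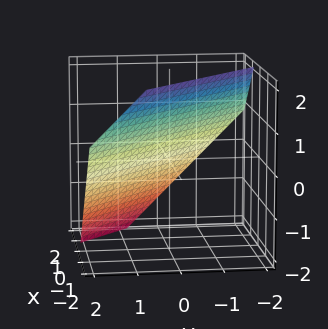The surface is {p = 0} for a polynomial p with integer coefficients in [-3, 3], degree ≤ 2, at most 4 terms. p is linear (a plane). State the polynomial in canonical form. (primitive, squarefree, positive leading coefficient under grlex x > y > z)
3*x + 3*y + 3*z - 2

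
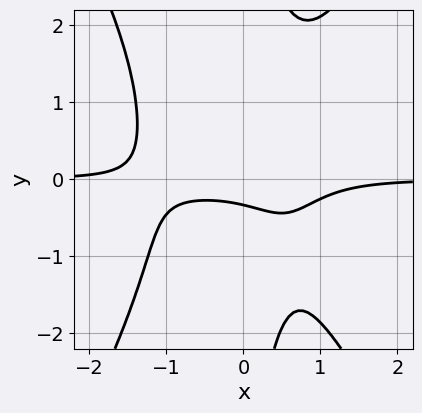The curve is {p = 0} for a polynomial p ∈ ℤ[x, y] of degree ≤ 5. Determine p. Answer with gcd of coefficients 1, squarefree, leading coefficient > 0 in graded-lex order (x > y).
3*x^3*y - x*y^3 - 2*x*y + 3*y + 1

First, the degree is 4 — the shape is more complex than any degree-3 curve.
Next, from the axis intercepts and sections: it misses every integer gridline on the x-axis.
Finally, putting this together gives p.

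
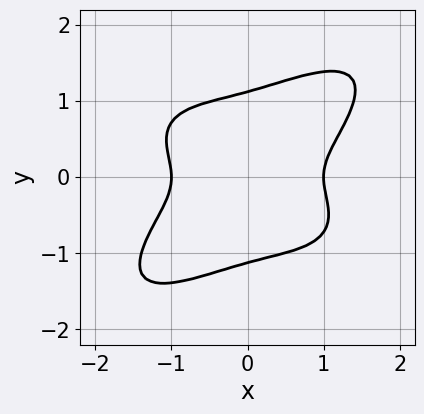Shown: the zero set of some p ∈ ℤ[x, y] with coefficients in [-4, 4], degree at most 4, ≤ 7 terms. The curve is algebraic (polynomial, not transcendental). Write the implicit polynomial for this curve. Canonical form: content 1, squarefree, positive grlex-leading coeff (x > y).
1. The degree is 4 — a generic line meets the curve in up to 4 points.
2. Against the integer gridlines: the x-axis gridline crossings are at x ∈ {-1, 1}.
3. Putting this together gives p.

x^4 - 2*x*y^3 + 3*y^4 - 3*y^2 - 1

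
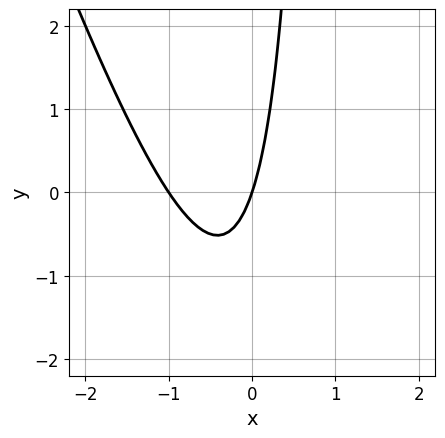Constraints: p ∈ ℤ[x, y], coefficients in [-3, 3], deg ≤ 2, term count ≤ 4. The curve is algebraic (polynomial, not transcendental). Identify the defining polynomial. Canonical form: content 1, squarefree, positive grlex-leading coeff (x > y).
1. Degree: the shape is more complex than any degree-1 curve, so deg p = 2.
2. From the axis intercepts and sections: the x-axis gridline crossings are at x ∈ {-1, 0}; it meets the y-axis at y = 0 (among the integer gridlines).
3. Together with the visible shape, these determine p as stated.

3*x^2 + x*y + 3*x - y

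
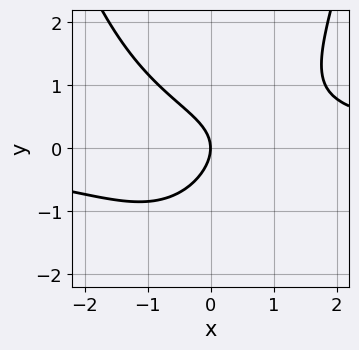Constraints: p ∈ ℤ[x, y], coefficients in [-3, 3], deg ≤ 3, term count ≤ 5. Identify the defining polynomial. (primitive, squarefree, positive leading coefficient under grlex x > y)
The degree is 3 — no degree-2 curve has this shape.
Reading off the gridlines: it crosses the y-axis at the gridline y = 0; one x-axis crossing is at x = 0.
Matching integer coefficients to the picture gives p.

2*x^2*y + x*y - 3*y^2 - 3*x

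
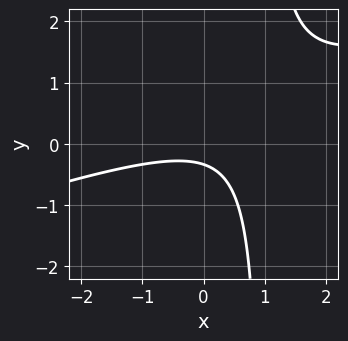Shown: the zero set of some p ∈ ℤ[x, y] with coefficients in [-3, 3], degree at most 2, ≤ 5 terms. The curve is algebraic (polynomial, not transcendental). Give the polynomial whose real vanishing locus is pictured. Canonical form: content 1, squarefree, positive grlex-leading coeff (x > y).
(a) Degree: no degree-1 curve has this shape, so deg p = 2.
(b) From the visible intercepts: the curve avoids every integer x-axis point in the box.
(c) Solving for integer coefficients yields p as stated.

x^2 - 3*x*y + 3*y + 1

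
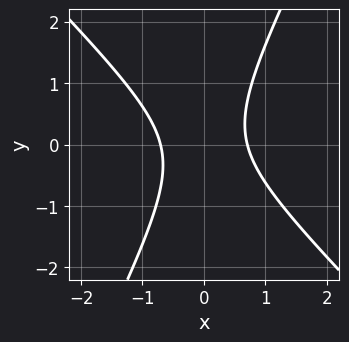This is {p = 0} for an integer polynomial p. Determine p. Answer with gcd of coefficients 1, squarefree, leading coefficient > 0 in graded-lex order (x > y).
2*x^2 + x*y - y^2 - 1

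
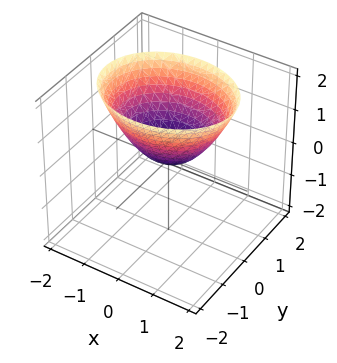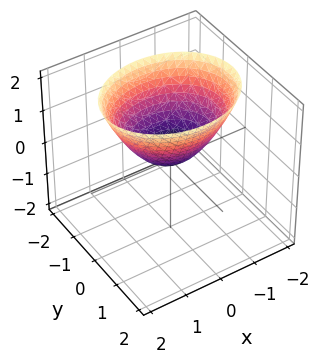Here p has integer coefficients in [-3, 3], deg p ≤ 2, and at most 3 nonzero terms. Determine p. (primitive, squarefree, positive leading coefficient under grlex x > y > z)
First, deg p = 2. A single bowl opening along one axis; a quadric.
Next, symmetries: it's symmetric under x → −x, forcing even powers of x; the y ↦ −y reflection is a symmetry, so y appears only in even powers.
Then, observable constraints: it meets the y-axis at y = 0 (among the integer gridlines); one z-axis crossing is at z = 0; it crosses the x-axis at the gridline x = 0.
Finally, solving for integer coefficients yields p as stated.

2*x^2 + 3*y^2 - 3*z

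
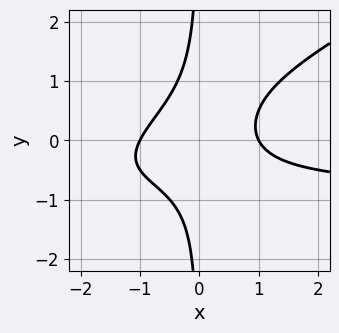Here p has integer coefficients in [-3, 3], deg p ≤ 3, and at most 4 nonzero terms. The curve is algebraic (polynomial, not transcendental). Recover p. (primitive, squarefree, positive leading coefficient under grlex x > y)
deg p = 3.
From the axis intercepts and sections: among the integer gridlines, it crosses the x-axis at x ∈ {-1, 1}; the curve avoids every integer y-axis point in the box.
Assembling these constraints gives the stated polynomial.

x^2*y - 2*x*y^2 + x^2 - 1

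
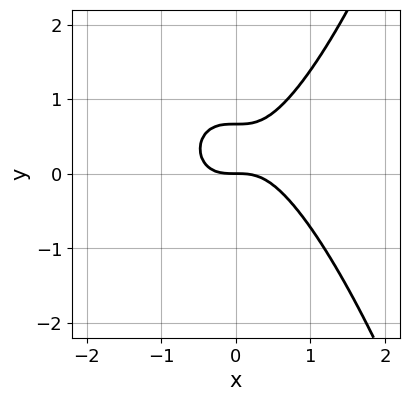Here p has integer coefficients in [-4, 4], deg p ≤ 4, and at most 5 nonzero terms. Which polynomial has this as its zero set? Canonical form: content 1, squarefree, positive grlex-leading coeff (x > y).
3*x^3 - 3*y^2 + 2*y

(a) The degree is 3 — the shape is more complex than any degree-2 curve.
(b) Observable constraints: it meets the x-axis at x = 0 (among the integer gridlines); it crosses the y-axis at the gridline y = 0.
(c) Assembling these constraints gives the stated polynomial.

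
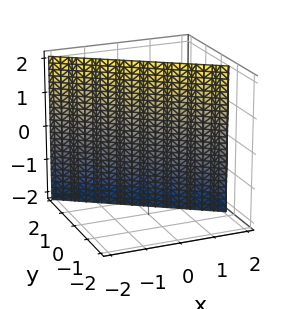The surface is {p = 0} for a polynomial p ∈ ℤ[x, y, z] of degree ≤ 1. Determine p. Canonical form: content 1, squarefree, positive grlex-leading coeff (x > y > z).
First, the degree is 1 — every cross-section is a straight line — this is a plane.
Next, against the integer gridlines: one x-axis crossing is at x = 1; it misses every integer gridline on the z-axis.
Finally, fitting integer coefficients to these (and the overall shape) gives p.

2*x + 3*y - 2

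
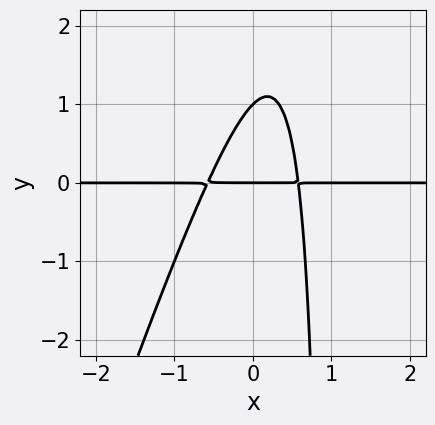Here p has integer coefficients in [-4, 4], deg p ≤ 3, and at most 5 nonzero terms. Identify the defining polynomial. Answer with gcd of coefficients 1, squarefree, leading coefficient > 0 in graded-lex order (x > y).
(a) deg p = 3.
(b) Against the integer gridlines: the visible x-axis segment lies entirely on the curve; among the integer gridlines, it crosses the y-axis at y ∈ {0, 1}.
(c) Fitting integer coefficients to these (and the overall shape) gives p.

3*x^2*y - x*y^2 + y^2 - y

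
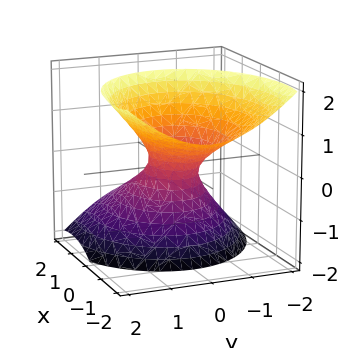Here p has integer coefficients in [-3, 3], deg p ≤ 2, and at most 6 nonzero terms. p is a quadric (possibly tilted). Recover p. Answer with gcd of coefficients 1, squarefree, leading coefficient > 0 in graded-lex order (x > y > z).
2*x^2 + 3*x*z + 3*y^2 - 2*z^2 - 1

1. Degree: a generic line meets the surface in up to 2 points, so deg p = 2.
2. Against the integer gridlines: no z-intercept at any integer in the box.
3. Putting this together gives p.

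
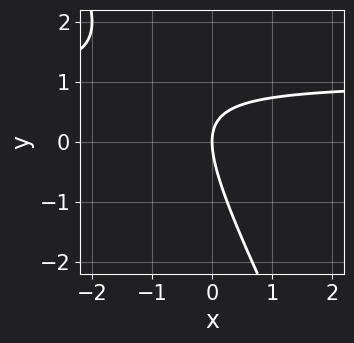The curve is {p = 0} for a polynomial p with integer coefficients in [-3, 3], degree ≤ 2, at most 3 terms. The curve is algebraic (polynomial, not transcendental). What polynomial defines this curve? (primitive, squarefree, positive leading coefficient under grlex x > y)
2*x*y + y^2 - 2*x

First, the degree is 2 — the shape is more complex than any degree-1 curve.
Then, against the integer gridlines: it meets the y-axis at y = 0 (among the integer gridlines); it crosses the x-axis at the gridline x = 0.
Finally, together with the visible shape, these determine p as stated.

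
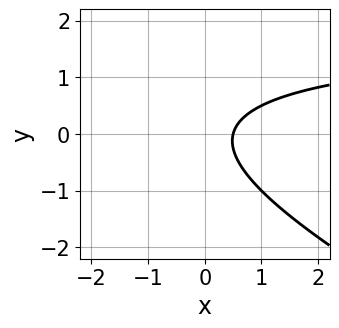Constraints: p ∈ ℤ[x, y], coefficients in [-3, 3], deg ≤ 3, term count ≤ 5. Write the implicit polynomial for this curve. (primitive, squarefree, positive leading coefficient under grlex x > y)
1. deg p = 2. The shape is more complex than any degree-1 curve.
2. Reading off the gridlines: the curve avoids every integer y-axis point in the box.
3. Together with the visible shape, these determine p as stated.

x*y + 2*y^2 - 2*x + 1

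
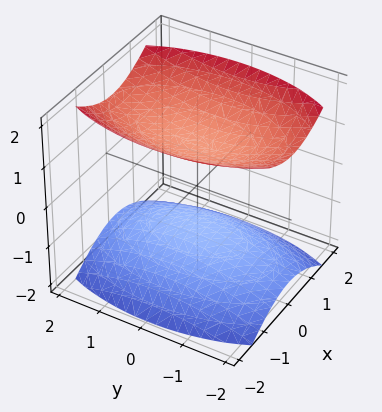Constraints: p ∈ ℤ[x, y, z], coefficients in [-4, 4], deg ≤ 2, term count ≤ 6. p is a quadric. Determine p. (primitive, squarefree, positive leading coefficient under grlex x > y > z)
1. I count 2 distinct pieces.
2. deg p = 2.
3. Symmetries: mirror symmetry y ↦ −y ⇒ only even powers of y; it's symmetric under z → −z, forcing even powers of z; the x ↦ −x reflection is a symmetry, so x appears only in even powers.
4. Reading off the gridlines: the z-axis gridline crossings are at z ∈ {-1, 1}; no x-intercept at any integer in the box; no y-intercept at any integer in the box.
5. Putting this together gives p.

3*x^2 + y^2 - 3*z^2 + 3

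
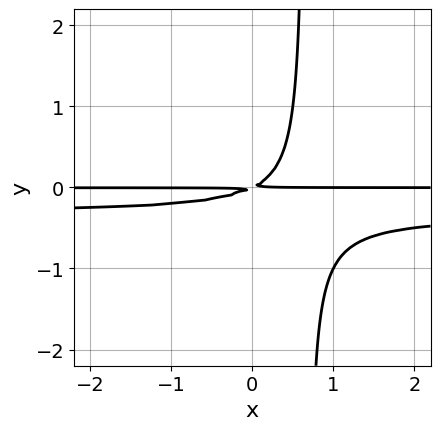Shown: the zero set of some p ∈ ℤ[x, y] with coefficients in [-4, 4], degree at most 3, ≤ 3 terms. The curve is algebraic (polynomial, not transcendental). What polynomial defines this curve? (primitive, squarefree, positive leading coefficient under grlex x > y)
3*x*y^2 + x*y - 2*y^2

deg p = 3. The shape is more complex than any degree-2 curve.
Reading off the gridlines: the visible x-axis segment lies entirely on the curve.
Solving for integer coefficients yields p as stated.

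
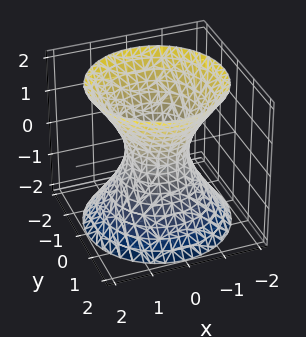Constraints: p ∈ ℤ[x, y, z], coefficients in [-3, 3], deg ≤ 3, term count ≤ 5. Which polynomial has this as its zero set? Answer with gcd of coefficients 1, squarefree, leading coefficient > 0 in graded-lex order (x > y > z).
Degree: an hourglass — one-sheet hyperboloid; a quadric, so deg p = 2.
Symmetries: it's symmetric under z → −z, forcing even powers of z; the z-axis is an axis of rotation, so x and y enter only as x² + y².
Reading off the gridlines: it misses every integer gridline on the z-axis; a circular section at z = -2 has radius between 1 and 2.
Fitting integer coefficients to these (and the overall shape) gives p.

3*x^2 + 3*y^2 - 2*z^2 - 2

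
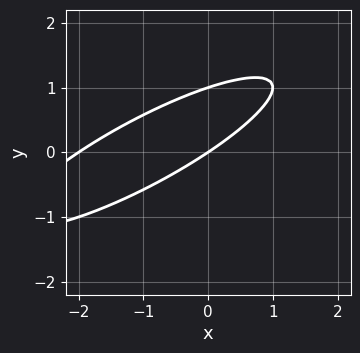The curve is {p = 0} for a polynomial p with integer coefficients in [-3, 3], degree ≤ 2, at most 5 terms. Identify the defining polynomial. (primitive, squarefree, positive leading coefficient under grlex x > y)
x^2 - 3*x*y + 3*y^2 + 2*x - 3*y

First, deg p = 2. No degree-1 curve has this shape.
Next, observable constraints: among the integer gridlines, it crosses the y-axis at y ∈ {0, 1}; the x-axis gridline crossings are at x ∈ {-2, 0}.
Finally, the integer polynomial consistent with all of this is the stated p.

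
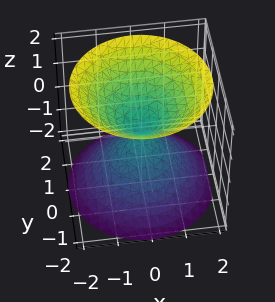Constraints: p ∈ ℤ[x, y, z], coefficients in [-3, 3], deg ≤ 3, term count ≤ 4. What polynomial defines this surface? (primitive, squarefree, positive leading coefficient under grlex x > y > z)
1. There are 2 components. They look like related sheets of one shape, so recover p as a whole.
2. deg p = 2. Two nappes meeting at a single point; a quadric.
3. Symmetries: rotational symmetry about the z-axis ⇒ p depends on x, y only through x² + y²; mirror symmetry z ↦ −z ⇒ only even powers of z.
4. From the axis intercepts and sections: a circular section at z = -1 has radius exactly 1; it crosses the z-axis at the gridline z = 0; it crosses the x-axis at the gridline x = 0; it meets the y-axis at y = 0 (among the integer gridlines).
5. Putting this together gives p.

x^2 + y^2 - z^2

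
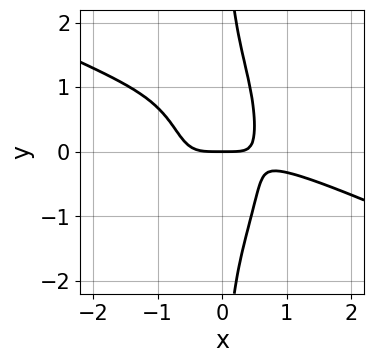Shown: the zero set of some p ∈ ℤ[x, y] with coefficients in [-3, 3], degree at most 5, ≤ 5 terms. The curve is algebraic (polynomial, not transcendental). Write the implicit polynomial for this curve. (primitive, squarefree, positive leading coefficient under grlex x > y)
x^4 + 2*x^3*y + x*y^3 + 2*x^2*y - y

1. Degree: a generic line meets the curve in up to 4 points, so deg p = 4.
2. From the visible intercepts: one x-axis crossing is at x = 0; one y-axis crossing is at y = 0.
3. The integer polynomial consistent with all of this is the stated p.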